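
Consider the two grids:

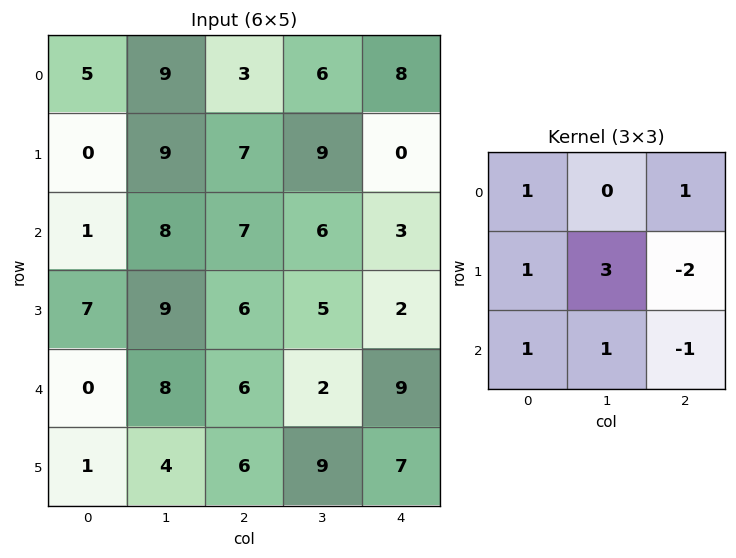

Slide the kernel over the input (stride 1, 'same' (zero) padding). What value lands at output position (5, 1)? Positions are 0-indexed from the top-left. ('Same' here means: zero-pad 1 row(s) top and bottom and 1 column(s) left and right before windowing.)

7

The receptive field on the zero-padded input at this output position is [0 8 6 / 1 4 6 / 0 0 0]. Elementwise product with the kernel and sum: 0·1 + 6·1 + 1·1 + 4·3 + 6·-2 + 0·1 + 0·1 + 0·-1.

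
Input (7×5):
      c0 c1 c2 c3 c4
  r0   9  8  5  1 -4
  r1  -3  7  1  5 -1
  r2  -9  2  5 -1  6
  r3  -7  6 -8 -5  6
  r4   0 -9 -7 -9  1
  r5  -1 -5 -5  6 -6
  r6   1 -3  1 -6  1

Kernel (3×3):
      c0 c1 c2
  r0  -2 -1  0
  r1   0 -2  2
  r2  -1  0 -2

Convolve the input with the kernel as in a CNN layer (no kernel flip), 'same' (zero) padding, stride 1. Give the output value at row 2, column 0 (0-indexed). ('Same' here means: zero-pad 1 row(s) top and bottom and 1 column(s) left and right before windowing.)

The receptive field on the zero-padded input at this output position is [0 -3 7 / 0 -9 2 / 0 -7 6]. Elementwise product with the kernel and sum: 0·-2 + -3·-1 + -9·-2 + 2·2 + 0·-1 + 6·-2.

13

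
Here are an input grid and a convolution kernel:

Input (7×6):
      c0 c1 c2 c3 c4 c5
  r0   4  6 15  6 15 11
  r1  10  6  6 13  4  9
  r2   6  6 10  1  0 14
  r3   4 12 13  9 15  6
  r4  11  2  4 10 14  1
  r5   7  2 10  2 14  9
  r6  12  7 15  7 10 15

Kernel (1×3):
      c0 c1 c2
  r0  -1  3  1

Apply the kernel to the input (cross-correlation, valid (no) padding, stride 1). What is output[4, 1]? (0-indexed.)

20

The receptive field on the input at this output position is [2 4 10]. Elementwise product with the kernel and sum: 2·-1 + 4·3 + 10·1.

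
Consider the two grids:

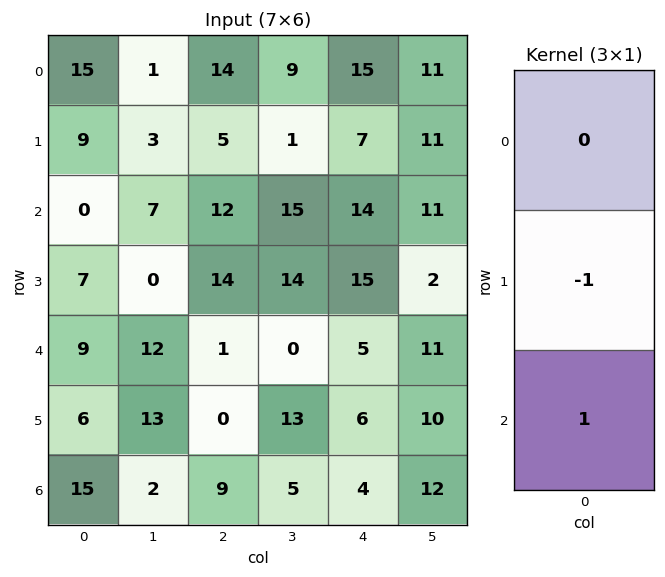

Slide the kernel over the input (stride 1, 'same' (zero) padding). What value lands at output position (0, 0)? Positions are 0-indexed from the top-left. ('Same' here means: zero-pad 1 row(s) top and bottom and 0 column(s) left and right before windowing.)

-6

The receptive field on the zero-padded input at this output position is [0 / 15 / 9]. Elementwise product with the kernel and sum: 15·-1 + 9·1.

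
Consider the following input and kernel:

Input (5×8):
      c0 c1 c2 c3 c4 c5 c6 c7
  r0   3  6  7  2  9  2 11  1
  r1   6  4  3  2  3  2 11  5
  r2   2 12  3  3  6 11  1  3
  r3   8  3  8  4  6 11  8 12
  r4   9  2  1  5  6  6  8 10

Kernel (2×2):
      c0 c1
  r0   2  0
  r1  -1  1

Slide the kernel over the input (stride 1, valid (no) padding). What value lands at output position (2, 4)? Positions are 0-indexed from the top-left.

17

The receptive field on the input at this output position is [6 11 / 6 11]. Elementwise product with the kernel and sum: 6·2 + 6·-1 + 11·1.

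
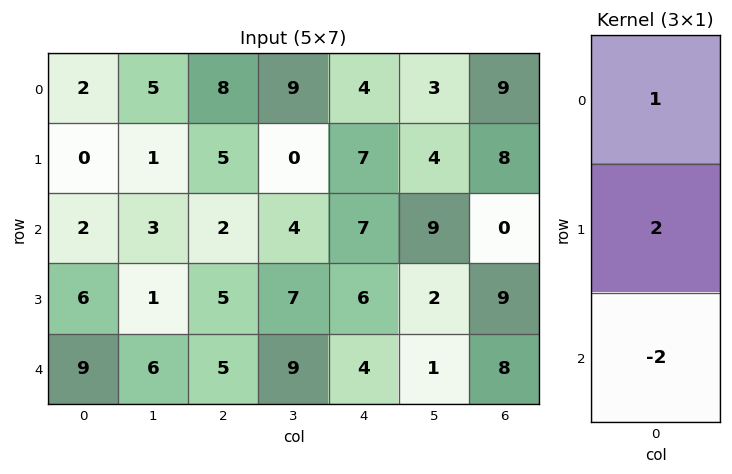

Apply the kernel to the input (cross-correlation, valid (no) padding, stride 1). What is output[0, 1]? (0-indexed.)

1

The receptive field on the input at this output position is [5 / 1 / 3]. Elementwise product with the kernel and sum: 5·1 + 1·2 + 3·-2.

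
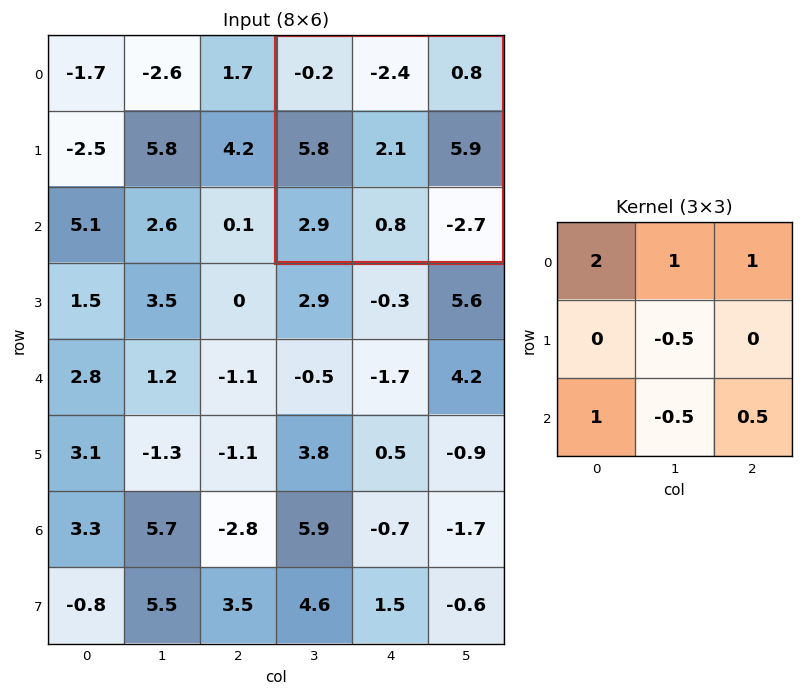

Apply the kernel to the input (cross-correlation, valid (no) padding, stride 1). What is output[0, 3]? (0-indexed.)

-1.9

The receptive field on the input at this output position is [-0.2 -2.4 0.8 / 5.8 2.1 5.9 / 2.9 0.8 -2.7]. Elementwise product with the kernel and sum: -0.2·2 + -2.4·1 + 0.8·1 + 2.1·-0.5 + 2.9·1 + 0.8·-0.5 + -2.7·0.5.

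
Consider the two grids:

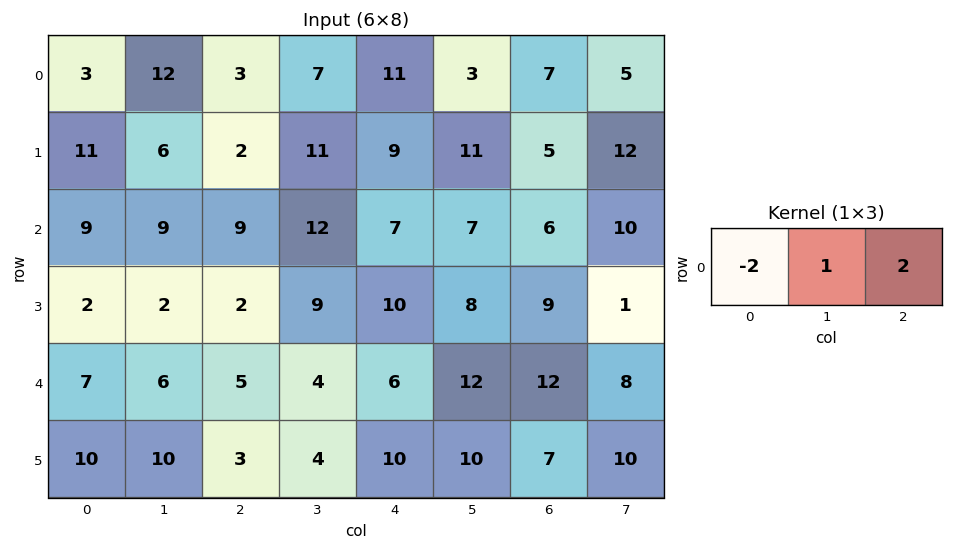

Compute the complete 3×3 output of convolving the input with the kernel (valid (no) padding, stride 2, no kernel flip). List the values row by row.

12 23 -5
9 8 5
2 6 24

Output[0,0]: The receptive field on the input at this output position is [3 12 3]. Elementwise product with the kernel and sum: 3·-2 + 12·1 + 3·2.
Output[0,1]: The receptive field on the input at this output position is [3 7 11]. Elementwise product with the kernel and sum: 3·-2 + 7·1 + 11·2.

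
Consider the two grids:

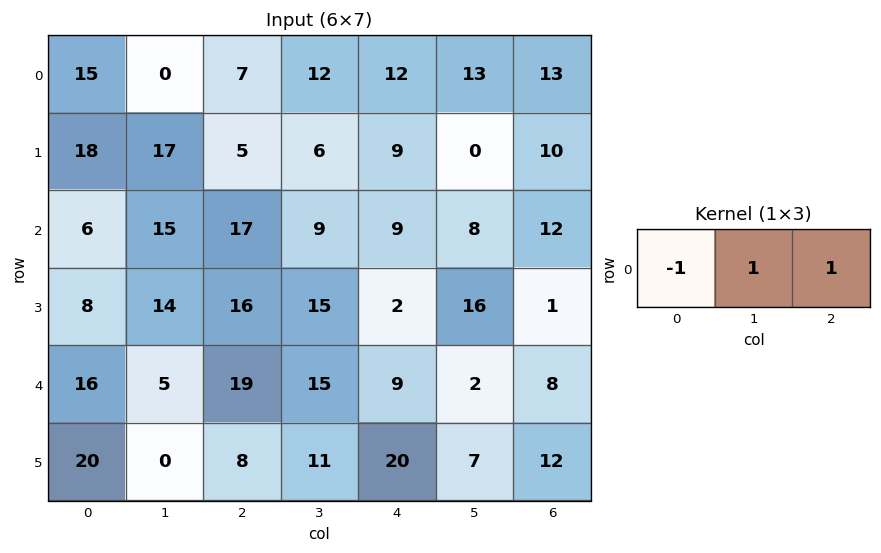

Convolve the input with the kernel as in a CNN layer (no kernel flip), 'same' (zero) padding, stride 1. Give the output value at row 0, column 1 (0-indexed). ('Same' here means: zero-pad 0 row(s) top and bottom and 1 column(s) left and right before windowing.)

The receptive field on the zero-padded input at this output position is [15 0 7]. Elementwise product with the kernel and sum: 15·-1 + 0·1 + 7·1.

-8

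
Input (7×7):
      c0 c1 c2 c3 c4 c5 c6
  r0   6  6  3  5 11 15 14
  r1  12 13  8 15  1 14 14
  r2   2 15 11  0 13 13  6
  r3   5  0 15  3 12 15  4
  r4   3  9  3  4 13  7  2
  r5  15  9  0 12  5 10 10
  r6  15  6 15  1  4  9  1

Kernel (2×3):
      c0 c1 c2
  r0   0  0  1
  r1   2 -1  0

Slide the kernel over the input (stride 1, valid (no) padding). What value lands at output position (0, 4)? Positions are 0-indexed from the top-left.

The receptive field on the input at this output position is [11 15 14 / 1 14 14]. Elementwise product with the kernel and sum: 14·1 + 1·2 + 14·-1.

2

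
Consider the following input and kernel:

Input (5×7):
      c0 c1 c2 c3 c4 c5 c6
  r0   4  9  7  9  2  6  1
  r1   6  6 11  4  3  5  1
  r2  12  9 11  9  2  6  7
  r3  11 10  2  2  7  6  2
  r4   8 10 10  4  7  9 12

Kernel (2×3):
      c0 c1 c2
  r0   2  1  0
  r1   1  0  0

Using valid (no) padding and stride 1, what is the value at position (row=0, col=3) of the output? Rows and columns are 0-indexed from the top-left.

The receptive field on the input at this output position is [9 2 6 / 4 3 5]. Elementwise product with the kernel and sum: 9·2 + 2·1 + 4·1.

24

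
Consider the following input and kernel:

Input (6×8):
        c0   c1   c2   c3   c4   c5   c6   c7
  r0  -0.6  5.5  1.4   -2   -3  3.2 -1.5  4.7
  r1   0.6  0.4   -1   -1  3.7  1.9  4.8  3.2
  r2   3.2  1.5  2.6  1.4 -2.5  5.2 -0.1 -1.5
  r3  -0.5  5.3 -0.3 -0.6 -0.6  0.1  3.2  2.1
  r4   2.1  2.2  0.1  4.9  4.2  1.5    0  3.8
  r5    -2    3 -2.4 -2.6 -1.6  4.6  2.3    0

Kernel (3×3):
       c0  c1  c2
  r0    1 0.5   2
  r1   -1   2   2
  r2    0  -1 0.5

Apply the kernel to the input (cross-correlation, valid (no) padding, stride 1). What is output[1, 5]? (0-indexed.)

The receptive field on the input at this output position is [1.9 4.8 3.2 / 5.2 -0.1 -1.5 / 0.1 3.2 2.1]. Elementwise product with the kernel and sum: 1.9·1 + 4.8·0.5 + 3.2·2 + 5.2·-1 + -0.1·2 + -1.5·2 + 3.2·-1 + 2.1·0.5.

0.15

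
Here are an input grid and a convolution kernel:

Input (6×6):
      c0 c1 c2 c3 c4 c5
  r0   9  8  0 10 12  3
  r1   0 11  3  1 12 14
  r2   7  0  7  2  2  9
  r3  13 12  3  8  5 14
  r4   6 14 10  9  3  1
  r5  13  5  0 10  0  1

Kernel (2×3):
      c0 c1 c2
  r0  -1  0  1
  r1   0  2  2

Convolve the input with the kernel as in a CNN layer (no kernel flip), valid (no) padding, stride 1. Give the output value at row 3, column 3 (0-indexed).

14

The receptive field on the input at this output position is [8 5 14 / 9 3 1]. Elementwise product with the kernel and sum: 8·-1 + 14·1 + 3·2 + 1·2.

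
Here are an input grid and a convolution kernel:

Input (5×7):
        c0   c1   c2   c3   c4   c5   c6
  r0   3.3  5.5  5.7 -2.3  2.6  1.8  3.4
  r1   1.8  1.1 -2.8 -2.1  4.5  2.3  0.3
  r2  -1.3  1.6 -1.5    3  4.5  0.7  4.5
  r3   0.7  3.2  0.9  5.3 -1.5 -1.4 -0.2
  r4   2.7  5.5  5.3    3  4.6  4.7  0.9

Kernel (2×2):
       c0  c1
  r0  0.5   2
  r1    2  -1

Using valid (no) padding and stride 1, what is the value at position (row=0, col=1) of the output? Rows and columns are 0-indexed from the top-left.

The receptive field on the input at this output position is [5.5 5.7 / 1.1 -2.8]. Elementwise product with the kernel and sum: 5.5·0.5 + 5.7·2 + 1.1·2 + -2.8·-1.

19.15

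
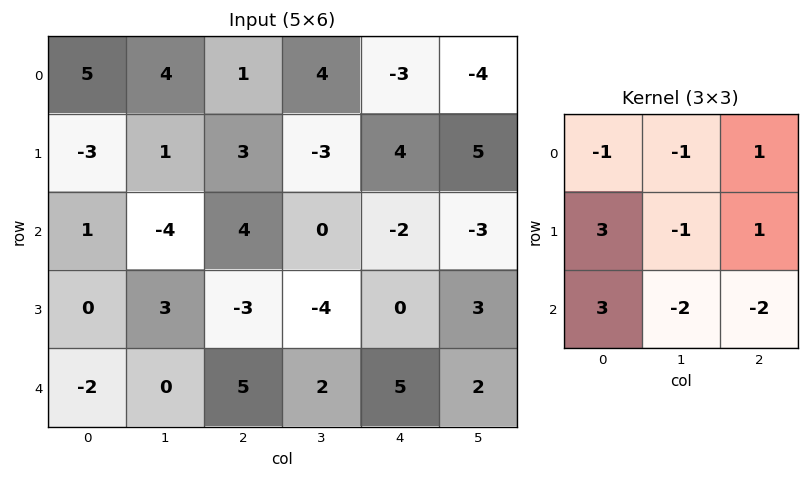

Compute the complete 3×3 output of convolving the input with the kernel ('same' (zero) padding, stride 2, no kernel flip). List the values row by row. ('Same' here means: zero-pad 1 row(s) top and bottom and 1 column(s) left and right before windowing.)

3 18 -16
-7 0 -15
5 -7 10

Output[0,0]: The receptive field on the zero-padded input at this output position is [0 0 0 / 0 5 4 / 0 -3 1]. Elementwise product with the kernel and sum: 0·-1 + 0·-1 + 0·1 + 0·3 + 5·-1 + 4·1 + 0·3 + -3·-2 + 1·-2.
Output[0,1]: The receptive field on the zero-padded input at this output position is [0 0 0 / 4 1 4 / 1 3 -3]. Elementwise product with the kernel and sum: 0·-1 + 0·-1 + 0·1 + 4·3 + 1·-1 + 4·1 + 1·3 + 3·-2 + -3·-2.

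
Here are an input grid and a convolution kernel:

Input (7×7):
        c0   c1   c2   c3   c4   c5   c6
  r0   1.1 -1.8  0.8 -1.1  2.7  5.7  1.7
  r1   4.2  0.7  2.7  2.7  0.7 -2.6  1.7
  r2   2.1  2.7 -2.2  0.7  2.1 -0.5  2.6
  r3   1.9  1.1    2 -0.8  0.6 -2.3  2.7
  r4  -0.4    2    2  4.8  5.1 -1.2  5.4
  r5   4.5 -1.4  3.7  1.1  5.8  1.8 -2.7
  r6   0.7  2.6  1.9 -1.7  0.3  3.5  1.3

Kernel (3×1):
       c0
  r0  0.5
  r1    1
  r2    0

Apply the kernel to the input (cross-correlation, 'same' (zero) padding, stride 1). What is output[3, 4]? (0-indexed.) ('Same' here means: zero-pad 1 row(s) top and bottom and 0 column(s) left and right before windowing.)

The receptive field on the zero-padded input at this output position is [2.1 / 0.6 / 5.1]. Elementwise product with the kernel and sum: 2.1·0.5 + 0.6·1.

1.65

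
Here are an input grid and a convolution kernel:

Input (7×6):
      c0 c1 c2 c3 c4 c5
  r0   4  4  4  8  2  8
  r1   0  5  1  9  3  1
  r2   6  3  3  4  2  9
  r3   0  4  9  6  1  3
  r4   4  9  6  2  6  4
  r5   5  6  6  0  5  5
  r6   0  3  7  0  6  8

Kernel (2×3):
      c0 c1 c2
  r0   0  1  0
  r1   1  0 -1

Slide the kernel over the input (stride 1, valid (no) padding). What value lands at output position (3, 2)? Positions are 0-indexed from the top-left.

The receptive field on the input at this output position is [9 6 1 / 6 2 6]. Elementwise product with the kernel and sum: 6·1 + 6·1 + 6·-1.

6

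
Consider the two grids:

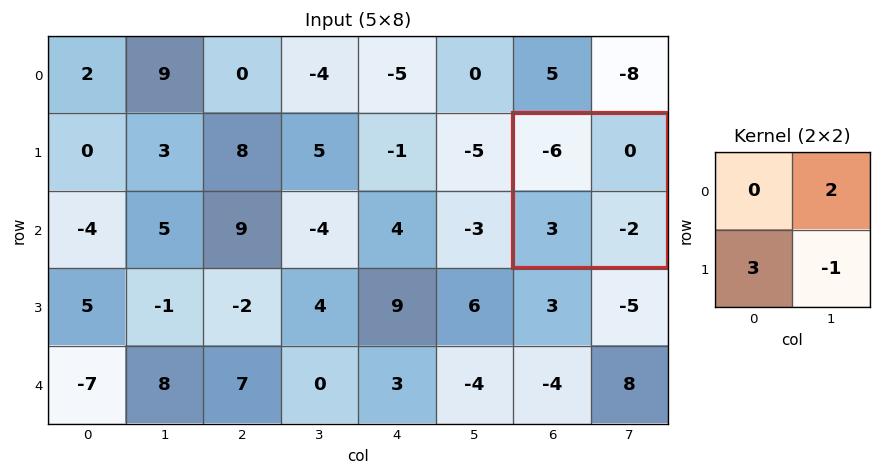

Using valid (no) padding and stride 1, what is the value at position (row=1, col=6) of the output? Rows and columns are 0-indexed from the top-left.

11

The receptive field on the input at this output position is [-6 0 / 3 -2]. Elementwise product with the kernel and sum: 0·2 + 3·3 + -2·-1.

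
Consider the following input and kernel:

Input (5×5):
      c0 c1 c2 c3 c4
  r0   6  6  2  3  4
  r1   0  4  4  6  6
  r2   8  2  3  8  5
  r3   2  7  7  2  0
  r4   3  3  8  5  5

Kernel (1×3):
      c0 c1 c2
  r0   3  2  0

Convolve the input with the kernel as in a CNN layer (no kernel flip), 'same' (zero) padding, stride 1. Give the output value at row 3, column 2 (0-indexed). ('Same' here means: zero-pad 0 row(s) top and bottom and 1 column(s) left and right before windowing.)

The receptive field on the zero-padded input at this output position is [7 7 2]. Elementwise product with the kernel and sum: 7·3 + 7·2.

35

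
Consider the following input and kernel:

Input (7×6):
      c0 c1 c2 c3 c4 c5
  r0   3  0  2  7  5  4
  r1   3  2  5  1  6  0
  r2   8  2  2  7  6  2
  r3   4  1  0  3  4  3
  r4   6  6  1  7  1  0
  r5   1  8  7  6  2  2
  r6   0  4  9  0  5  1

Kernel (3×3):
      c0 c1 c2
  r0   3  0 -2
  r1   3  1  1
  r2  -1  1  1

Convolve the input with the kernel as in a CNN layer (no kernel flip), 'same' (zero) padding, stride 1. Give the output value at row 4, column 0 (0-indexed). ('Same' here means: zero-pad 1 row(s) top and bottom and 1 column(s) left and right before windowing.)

The receptive field on the zero-padded input at this output position is [0 4 1 / 0 6 6 / 0 1 8]. Elementwise product with the kernel and sum: 0·3 + 1·-2 + 0·3 + 6·1 + 6·1 + 0·-1 + 1·1 + 8·1.

19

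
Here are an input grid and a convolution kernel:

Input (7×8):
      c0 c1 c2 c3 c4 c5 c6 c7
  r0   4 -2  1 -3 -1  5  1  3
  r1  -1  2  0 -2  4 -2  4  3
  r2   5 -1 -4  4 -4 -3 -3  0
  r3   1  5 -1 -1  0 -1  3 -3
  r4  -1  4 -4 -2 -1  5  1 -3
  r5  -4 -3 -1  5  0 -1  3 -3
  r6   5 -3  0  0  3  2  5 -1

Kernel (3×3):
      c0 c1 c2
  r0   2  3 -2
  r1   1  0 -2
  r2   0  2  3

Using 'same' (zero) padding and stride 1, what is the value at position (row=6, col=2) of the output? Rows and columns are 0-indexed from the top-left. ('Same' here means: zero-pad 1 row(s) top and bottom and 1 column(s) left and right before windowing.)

The receptive field on the zero-padded input at this output position is [-3 -1 5 / -3 0 0 / 0 0 0]. Elementwise product with the kernel and sum: -3·2 + -1·3 + 5·-2 + -3·1 + 0·-2 + 0·2 + 0·3.

-22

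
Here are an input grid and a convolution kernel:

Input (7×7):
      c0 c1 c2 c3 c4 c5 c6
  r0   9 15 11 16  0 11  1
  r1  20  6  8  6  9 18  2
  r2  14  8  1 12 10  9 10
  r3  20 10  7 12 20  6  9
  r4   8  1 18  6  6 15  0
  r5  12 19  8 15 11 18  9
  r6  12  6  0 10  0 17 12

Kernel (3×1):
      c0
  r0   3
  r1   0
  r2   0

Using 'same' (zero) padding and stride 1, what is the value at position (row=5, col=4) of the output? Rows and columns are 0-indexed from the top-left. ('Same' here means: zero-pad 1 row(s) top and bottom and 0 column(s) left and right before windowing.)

18

The receptive field on the zero-padded input at this output position is [6 / 11 / 0]. Elementwise product with the kernel and sum: 6·3.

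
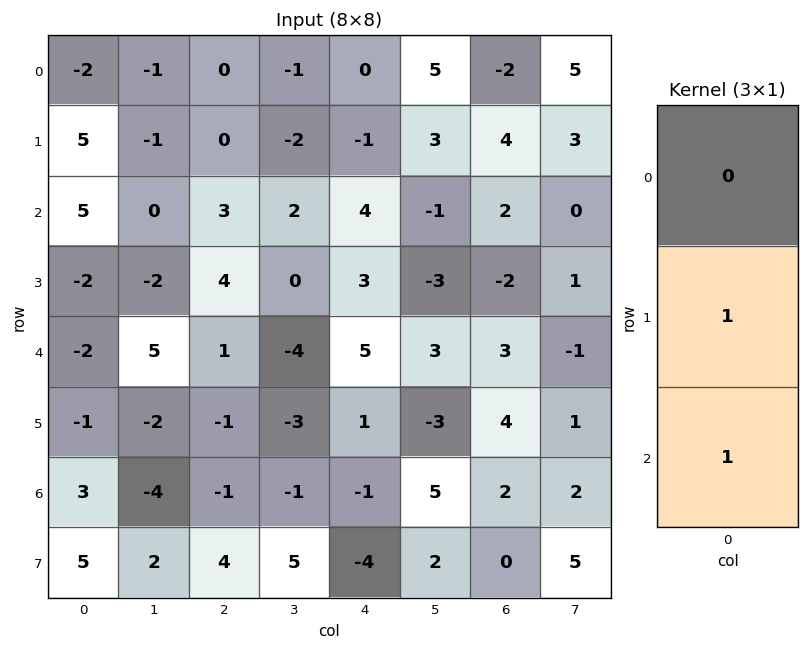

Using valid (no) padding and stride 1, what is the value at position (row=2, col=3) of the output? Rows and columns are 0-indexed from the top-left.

-4

The receptive field on the input at this output position is [2 / 0 / -4]. Elementwise product with the kernel and sum: 0·1 + -4·1.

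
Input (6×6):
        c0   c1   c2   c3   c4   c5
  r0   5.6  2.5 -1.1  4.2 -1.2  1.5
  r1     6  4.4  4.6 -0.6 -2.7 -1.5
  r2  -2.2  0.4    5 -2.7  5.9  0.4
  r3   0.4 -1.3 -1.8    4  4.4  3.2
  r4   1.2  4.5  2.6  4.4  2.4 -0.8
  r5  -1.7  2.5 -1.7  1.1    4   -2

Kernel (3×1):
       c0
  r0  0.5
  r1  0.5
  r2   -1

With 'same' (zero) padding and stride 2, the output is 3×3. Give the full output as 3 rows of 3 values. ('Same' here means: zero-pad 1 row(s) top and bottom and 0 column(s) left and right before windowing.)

Output[0,0]: The receptive field on the zero-padded input at this output position is [0 / 5.6 / 6]. Elementwise product with the kernel and sum: 0·0.5 + 5.6·0.5 + 6·-1.
Output[0,1]: The receptive field on the zero-padded input at this output position is [0 / -1.1 / 4.6]. Elementwise product with the kernel and sum: 0·0.5 + -1.1·0.5 + 4.6·-1.

-3.2 -5.15 2.1
1.5 6.6 -2.8
2.5 2.1 -0.6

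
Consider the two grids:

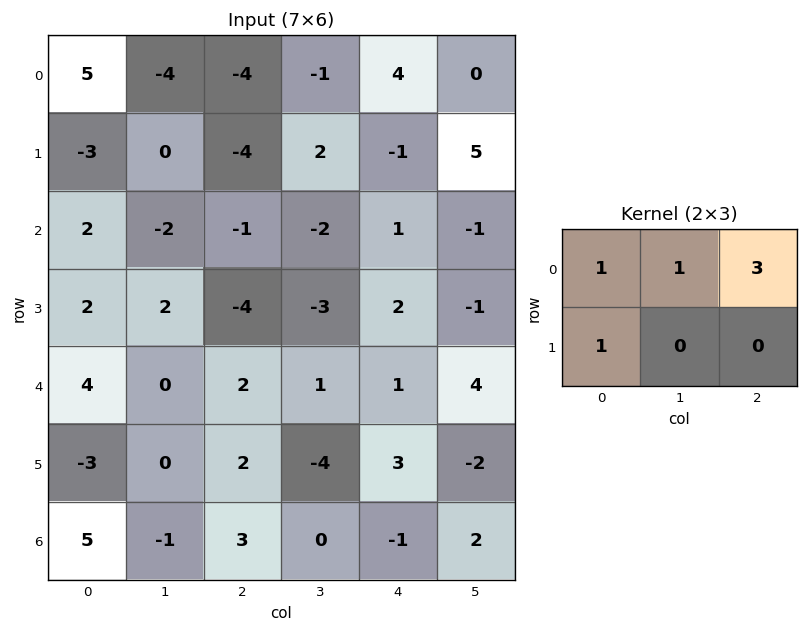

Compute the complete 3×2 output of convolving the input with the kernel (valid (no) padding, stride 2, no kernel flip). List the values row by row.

Output[0,0]: The receptive field on the input at this output position is [5 -4 -4 / -3 0 -4]. Elementwise product with the kernel and sum: 5·1 + -4·1 + -4·3 + -3·1.

-14 3
-1 -4
7 8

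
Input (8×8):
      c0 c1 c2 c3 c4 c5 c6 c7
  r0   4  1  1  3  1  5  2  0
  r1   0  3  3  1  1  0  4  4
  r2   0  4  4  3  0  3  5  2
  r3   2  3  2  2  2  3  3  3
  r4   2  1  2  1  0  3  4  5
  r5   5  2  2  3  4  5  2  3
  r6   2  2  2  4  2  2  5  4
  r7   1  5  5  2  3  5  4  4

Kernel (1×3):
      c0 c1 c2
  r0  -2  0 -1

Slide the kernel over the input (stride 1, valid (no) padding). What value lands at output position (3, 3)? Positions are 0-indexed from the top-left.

-7

The receptive field on the input at this output position is [2 2 3]. Elementwise product with the kernel and sum: 2·-2 + 3·-1.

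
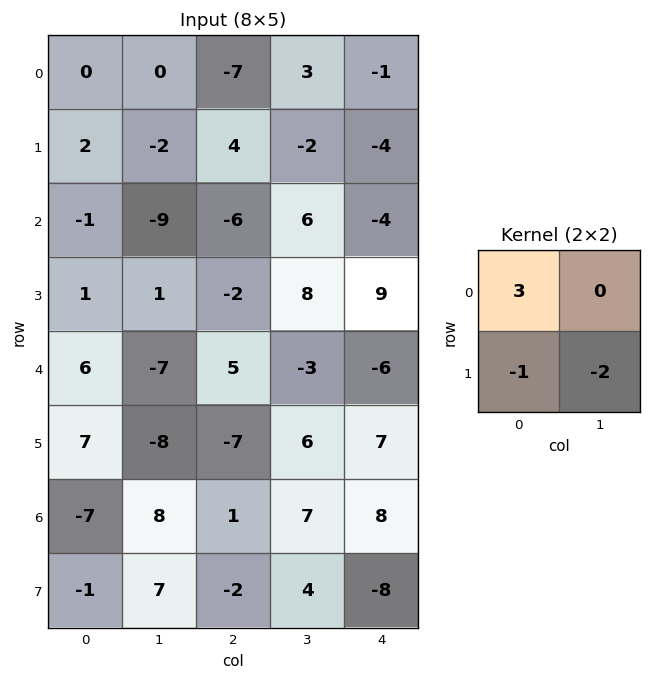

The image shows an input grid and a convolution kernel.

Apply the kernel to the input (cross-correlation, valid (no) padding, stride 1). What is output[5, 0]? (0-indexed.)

The receptive field on the input at this output position is [7 -8 / -7 8]. Elementwise product with the kernel and sum: 7·3 + -7·-1 + 8·-2.

12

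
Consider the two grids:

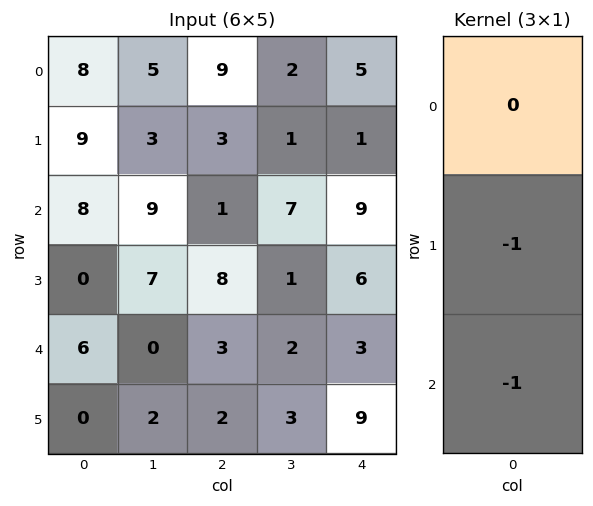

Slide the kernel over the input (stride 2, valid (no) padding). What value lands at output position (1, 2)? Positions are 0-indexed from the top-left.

-9

The receptive field on the input at this output position is [9 / 6 / 3]. Elementwise product with the kernel and sum: 6·-1 + 3·-1.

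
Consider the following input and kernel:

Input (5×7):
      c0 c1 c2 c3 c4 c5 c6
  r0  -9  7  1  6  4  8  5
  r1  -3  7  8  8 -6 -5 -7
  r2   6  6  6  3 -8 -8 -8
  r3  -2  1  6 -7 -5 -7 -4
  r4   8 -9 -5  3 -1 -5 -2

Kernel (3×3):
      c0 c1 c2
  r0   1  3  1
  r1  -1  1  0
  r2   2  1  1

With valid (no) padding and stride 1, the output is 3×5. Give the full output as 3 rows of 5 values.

Output[0,0]: The receptive field on the input at this output position is [-9 7 1 / -3 7 8 / 6 6 6]. Elementwise product with the kernel and sum: -9·1 + 7·3 + 1·1 + -3·-1 + 7·1 + 6·2 + 6·1 + 6·1.
Output[0,1]: The receptive field on the input at this output position is [7 1 6 / 7 8 8 / 6 6 3]. Elementwise product with the kernel and sum: 7·1 + 1·3 + 6·1 + 7·-1 + 8·1 + 6·2 + 6·1 + 3·1.

47 38 30 2 2
29 40 23 -52 -49
35 12 -14 -27 -51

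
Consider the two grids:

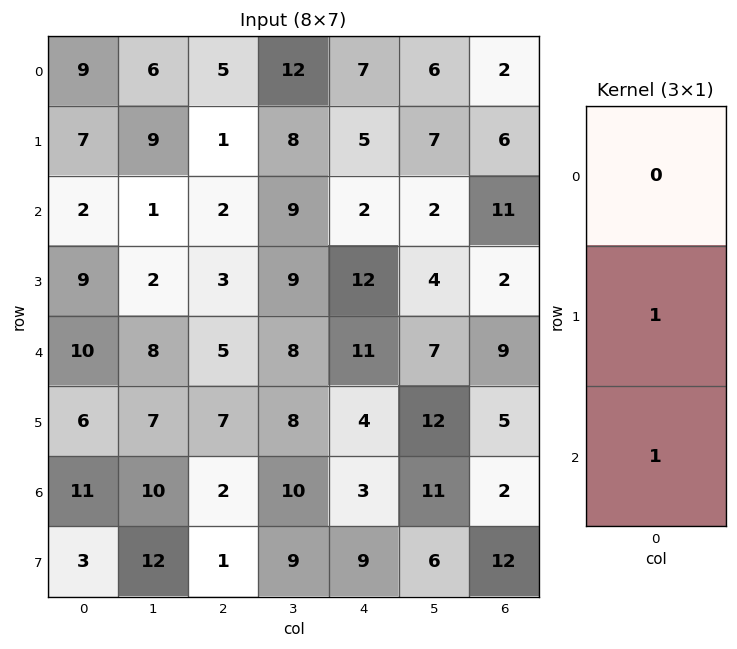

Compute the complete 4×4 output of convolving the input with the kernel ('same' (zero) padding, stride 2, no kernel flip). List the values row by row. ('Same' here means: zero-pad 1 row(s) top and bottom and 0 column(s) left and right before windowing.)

Output[0,0]: The receptive field on the zero-padded input at this output position is [0 / 9 / 7]. Elementwise product with the kernel and sum: 9·1 + 7·1.

16 6 12 8
11 5 14 13
16 12 15 14
14 3 12 14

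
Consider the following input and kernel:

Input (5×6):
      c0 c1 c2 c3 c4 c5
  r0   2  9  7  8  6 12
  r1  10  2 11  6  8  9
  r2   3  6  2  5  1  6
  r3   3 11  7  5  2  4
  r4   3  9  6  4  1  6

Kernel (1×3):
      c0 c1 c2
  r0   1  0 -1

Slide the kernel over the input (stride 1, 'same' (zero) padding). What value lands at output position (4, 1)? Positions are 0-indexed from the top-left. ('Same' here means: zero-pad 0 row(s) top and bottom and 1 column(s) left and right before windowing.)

The receptive field on the zero-padded input at this output position is [3 9 6]. Elementwise product with the kernel and sum: 3·1 + 6·-1.

-3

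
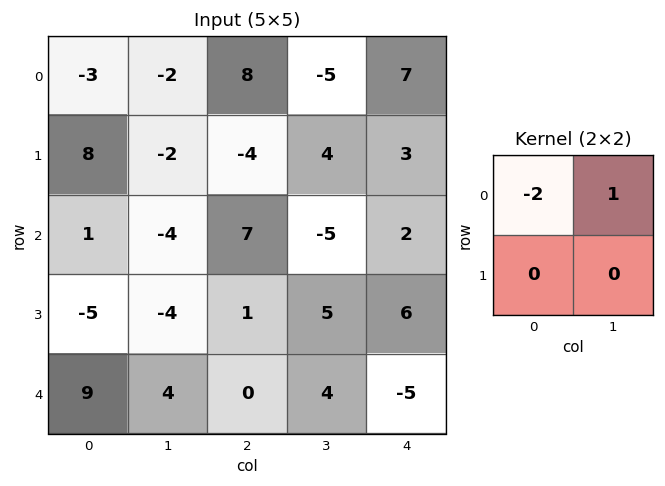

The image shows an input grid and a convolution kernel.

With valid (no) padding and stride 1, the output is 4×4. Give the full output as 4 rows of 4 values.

4 12 -21 17
-18 0 12 -5
-6 15 -19 12
6 9 3 -4

Output[0,0]: The receptive field on the input at this output position is [-3 -2 / 8 -2]. Elementwise product with the kernel and sum: -3·-2 + -2·1.
Output[0,1]: The receptive field on the input at this output position is [-2 8 / -2 -4]. Elementwise product with the kernel and sum: -2·-2 + 8·1.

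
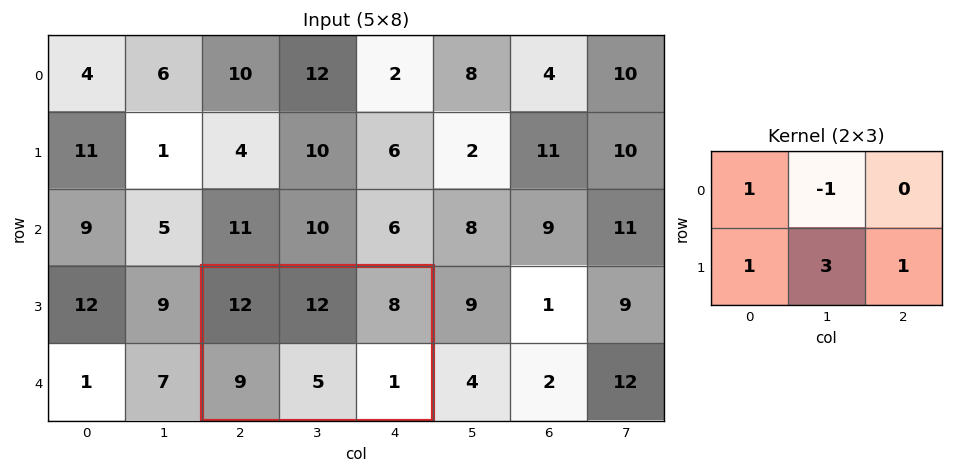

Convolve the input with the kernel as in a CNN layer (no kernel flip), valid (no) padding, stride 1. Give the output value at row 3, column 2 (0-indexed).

25

The receptive field on the input at this output position is [12 12 8 / 9 5 1]. Elementwise product with the kernel and sum: 12·1 + 12·-1 + 9·1 + 5·3 + 1·1.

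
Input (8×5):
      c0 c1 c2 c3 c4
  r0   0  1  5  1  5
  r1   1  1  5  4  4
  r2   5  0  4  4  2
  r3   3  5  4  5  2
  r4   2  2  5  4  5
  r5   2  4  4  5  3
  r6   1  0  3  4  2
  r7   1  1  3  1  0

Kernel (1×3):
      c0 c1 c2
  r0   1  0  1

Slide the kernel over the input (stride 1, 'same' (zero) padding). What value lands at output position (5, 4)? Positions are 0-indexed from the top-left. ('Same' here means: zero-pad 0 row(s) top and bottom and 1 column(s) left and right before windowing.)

The receptive field on the zero-padded input at this output position is [5 3 0]. Elementwise product with the kernel and sum: 5·1 + 0·1.

5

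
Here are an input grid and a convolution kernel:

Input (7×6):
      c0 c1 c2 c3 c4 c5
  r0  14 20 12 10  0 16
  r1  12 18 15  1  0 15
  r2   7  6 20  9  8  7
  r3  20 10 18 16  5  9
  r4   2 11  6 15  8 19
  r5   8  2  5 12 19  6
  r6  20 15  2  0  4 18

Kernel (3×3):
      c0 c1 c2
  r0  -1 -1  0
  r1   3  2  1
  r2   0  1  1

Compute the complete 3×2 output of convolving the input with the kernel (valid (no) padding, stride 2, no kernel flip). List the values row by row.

Output[0,0]: The receptive field on the input at this output position is [14 20 12 / 12 18 15 / 7 6 20]. Elementwise product with the kernel and sum: 14·-1 + 20·-1 + 12·3 + 18·2 + 15·1 + 6·1 + 20·1.

79 42
102 85
37 41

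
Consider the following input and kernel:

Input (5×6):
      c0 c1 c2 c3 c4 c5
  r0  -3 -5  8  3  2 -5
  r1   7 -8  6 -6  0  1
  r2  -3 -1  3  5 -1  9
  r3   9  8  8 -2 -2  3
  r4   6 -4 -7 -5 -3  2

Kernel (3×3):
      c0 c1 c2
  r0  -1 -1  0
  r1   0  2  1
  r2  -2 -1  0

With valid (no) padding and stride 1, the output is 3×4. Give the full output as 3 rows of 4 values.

5 2 -34 -13
-24 -11 -5 19
20 27 5 8

Output[0,0]: The receptive field on the input at this output position is [-3 -5 8 / 7 -8 6 / -3 -1 3]. Elementwise product with the kernel and sum: -3·-1 + -5·-1 + -8·2 + 6·1 + -3·-2 + -1·-1.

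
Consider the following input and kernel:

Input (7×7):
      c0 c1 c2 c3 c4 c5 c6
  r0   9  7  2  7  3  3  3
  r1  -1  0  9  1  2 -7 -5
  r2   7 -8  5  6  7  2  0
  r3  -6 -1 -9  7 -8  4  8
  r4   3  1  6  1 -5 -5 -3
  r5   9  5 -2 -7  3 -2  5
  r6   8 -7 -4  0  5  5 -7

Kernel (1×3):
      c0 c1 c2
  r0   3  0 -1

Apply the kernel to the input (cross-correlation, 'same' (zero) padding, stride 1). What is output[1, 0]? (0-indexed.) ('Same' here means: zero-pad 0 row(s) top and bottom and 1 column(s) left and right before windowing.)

0

The receptive field on the zero-padded input at this output position is [0 -1 0]. Elementwise product with the kernel and sum: 0·3 + 0·-1.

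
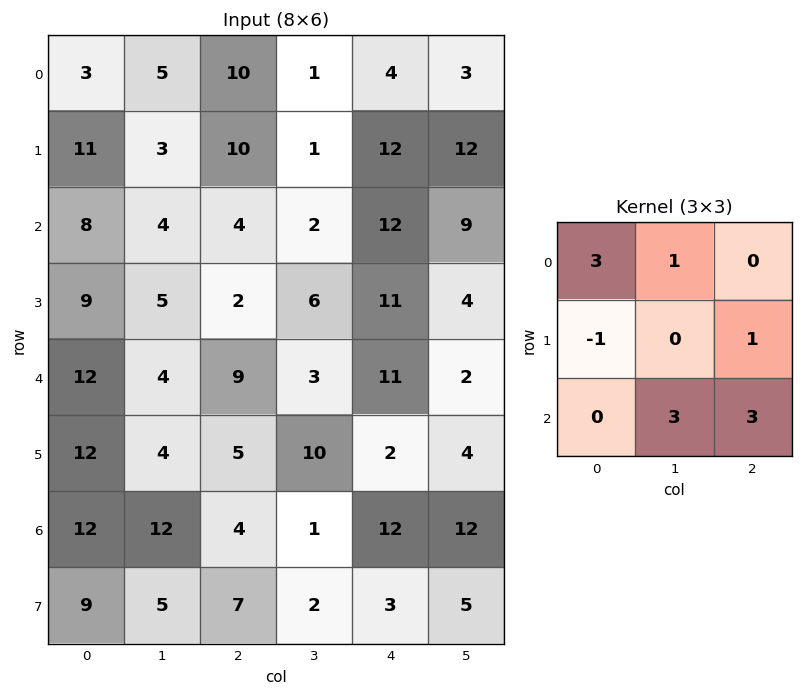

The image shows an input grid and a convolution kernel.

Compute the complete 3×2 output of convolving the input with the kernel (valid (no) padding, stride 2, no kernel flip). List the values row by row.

Output[0,0]: The receptive field on the input at this output position is [3 5 10 / 11 3 10 / 8 4 4]. Elementwise product with the kernel and sum: 3·3 + 5·1 + 11·-1 + 10·1 + 4·3 + 4·3.

37 75
60 65
81 66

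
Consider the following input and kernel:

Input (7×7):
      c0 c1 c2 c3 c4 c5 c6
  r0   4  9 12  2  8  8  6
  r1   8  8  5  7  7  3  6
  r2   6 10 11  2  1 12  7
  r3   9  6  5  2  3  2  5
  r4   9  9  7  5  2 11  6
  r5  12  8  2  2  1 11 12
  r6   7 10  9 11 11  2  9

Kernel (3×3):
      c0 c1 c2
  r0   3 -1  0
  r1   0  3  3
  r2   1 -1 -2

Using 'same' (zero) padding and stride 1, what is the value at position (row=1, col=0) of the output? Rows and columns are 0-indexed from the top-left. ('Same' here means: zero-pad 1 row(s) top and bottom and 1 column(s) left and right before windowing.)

The receptive field on the zero-padded input at this output position is [0 4 9 / 0 8 8 / 0 6 10]. Elementwise product with the kernel and sum: 0·3 + 4·-1 + 8·3 + 8·3 + 0·1 + 6·-1 + 10·-2.

18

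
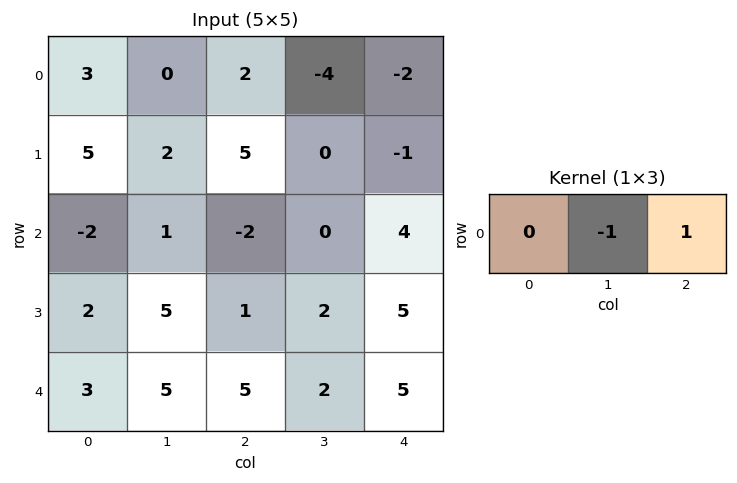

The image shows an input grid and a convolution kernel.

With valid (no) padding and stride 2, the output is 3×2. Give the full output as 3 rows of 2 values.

Output[0,0]: The receptive field on the input at this output position is [3 0 2]. Elementwise product with the kernel and sum: 0·-1 + 2·1.

2 2
-3 4
0 3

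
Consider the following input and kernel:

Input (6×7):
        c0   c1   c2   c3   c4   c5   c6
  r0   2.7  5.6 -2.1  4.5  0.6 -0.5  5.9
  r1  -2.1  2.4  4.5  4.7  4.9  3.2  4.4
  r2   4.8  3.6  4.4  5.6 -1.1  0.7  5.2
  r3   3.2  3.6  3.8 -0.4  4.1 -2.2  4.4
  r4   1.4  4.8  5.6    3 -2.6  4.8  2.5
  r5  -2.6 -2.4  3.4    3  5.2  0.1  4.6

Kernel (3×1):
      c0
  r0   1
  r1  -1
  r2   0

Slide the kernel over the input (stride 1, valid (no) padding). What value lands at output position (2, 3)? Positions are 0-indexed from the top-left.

The receptive field on the input at this output position is [5.6 / -0.4 / 3]. Elementwise product with the kernel and sum: 5.6·1 + -0.4·-1.

6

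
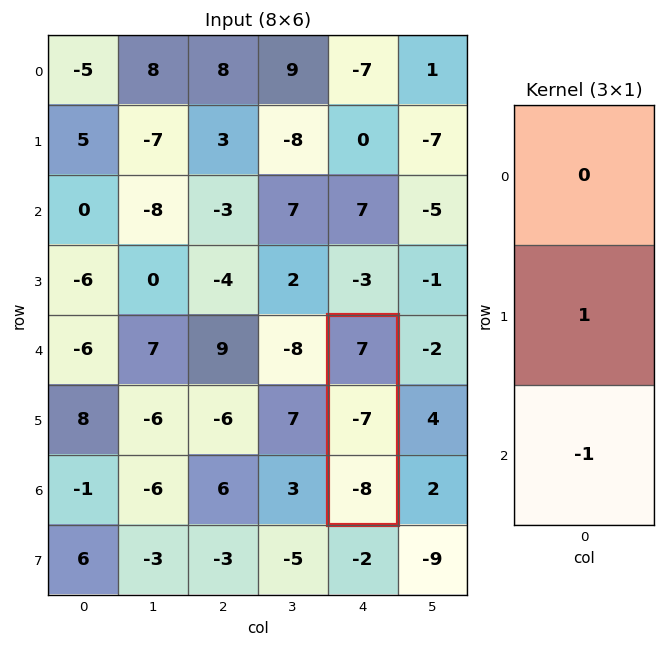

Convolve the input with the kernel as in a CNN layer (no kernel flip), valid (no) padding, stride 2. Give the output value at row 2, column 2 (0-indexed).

1

The receptive field on the input at this output position is [7 / -7 / -8]. Elementwise product with the kernel and sum: -7·1 + -8·-1.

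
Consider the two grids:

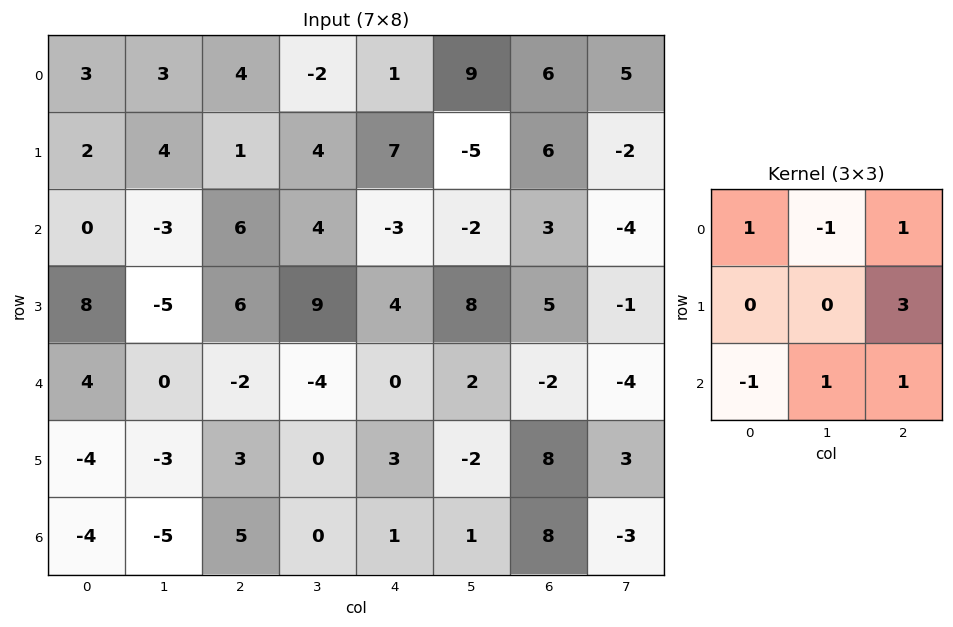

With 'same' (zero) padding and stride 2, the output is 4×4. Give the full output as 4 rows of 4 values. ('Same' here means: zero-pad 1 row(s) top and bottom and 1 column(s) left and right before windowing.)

Output[0,0]: The receptive field on the zero-padded input at this output position is [0 0 0 / 0 3 3 / 0 2 4]. Elementwise product with the kernel and sum: 0·1 + 0·-1 + 0·1 + 3·3 + 0·-1 + 2·1 + 4·1.
Output[0,1]: The receptive field on the zero-padded input at this output position is [0 0 0 / 3 4 -2 / 4 1 4]. Elementwise product with the kernel and sum: 0·1 + 0·-1 + 0·1 + -2·3 + 4·-1 + 1·1 + 4·1.

15 -5 25 24
-4 39 -11 -29
-20 -8 20 3
-14 -6 -2 -16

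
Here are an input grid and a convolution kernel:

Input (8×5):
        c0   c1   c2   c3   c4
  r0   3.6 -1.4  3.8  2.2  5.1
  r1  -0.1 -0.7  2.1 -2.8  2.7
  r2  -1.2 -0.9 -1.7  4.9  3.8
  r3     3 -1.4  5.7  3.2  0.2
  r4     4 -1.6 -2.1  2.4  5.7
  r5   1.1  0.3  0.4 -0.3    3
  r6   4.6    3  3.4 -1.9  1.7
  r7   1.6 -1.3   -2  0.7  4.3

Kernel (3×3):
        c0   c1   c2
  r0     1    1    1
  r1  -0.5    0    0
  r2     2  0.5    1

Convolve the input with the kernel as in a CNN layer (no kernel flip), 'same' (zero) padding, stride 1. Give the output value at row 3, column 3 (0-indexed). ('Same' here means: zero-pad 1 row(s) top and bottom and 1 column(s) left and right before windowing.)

6.85

The receptive field on the zero-padded input at this output position is [-1.7 4.9 3.8 / 5.7 3.2 0.2 / -2.1 2.4 5.7]. Elementwise product with the kernel and sum: -1.7·1 + 4.9·1 + 3.8·1 + 5.7·-0.5 + -2.1·2 + 2.4·0.5 + 5.7·1.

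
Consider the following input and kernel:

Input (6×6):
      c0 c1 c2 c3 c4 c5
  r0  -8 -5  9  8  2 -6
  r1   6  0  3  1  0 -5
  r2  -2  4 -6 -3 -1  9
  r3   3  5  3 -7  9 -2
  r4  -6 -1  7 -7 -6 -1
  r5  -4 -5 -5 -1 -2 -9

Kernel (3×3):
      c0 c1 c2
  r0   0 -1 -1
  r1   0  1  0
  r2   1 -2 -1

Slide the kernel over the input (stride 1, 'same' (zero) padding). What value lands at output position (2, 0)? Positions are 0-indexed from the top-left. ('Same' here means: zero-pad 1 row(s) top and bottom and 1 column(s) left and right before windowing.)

-19

The receptive field on the zero-padded input at this output position is [0 6 0 / 0 -2 4 / 0 3 5]. Elementwise product with the kernel and sum: 6·-1 + 0·-1 + -2·1 + 0·1 + 3·-2 + 5·-1.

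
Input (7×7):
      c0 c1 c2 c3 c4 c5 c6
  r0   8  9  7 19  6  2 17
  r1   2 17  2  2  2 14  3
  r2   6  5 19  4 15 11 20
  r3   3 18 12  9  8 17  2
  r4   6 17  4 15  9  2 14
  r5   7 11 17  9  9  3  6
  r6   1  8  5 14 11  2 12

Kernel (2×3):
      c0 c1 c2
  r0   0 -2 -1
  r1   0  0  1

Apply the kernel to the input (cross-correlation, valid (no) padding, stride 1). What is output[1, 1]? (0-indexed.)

The receptive field on the input at this output position is [17 2 2 / 5 19 4]. Elementwise product with the kernel and sum: 2·-2 + 2·-1 + 4·1.

-2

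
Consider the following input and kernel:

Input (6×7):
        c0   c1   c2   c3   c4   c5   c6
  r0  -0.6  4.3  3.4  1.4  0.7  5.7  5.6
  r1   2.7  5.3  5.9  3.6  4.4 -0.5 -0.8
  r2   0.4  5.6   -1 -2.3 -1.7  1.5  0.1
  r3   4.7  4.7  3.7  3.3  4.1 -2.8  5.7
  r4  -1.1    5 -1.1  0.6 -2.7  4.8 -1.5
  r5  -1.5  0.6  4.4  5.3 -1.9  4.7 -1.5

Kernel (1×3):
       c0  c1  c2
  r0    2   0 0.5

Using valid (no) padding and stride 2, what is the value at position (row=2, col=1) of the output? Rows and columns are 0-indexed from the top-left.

The receptive field on the input at this output position is [-1.1 0.6 -2.7]. Elementwise product with the kernel and sum: -1.1·2 + -2.7·0.5.

-3.55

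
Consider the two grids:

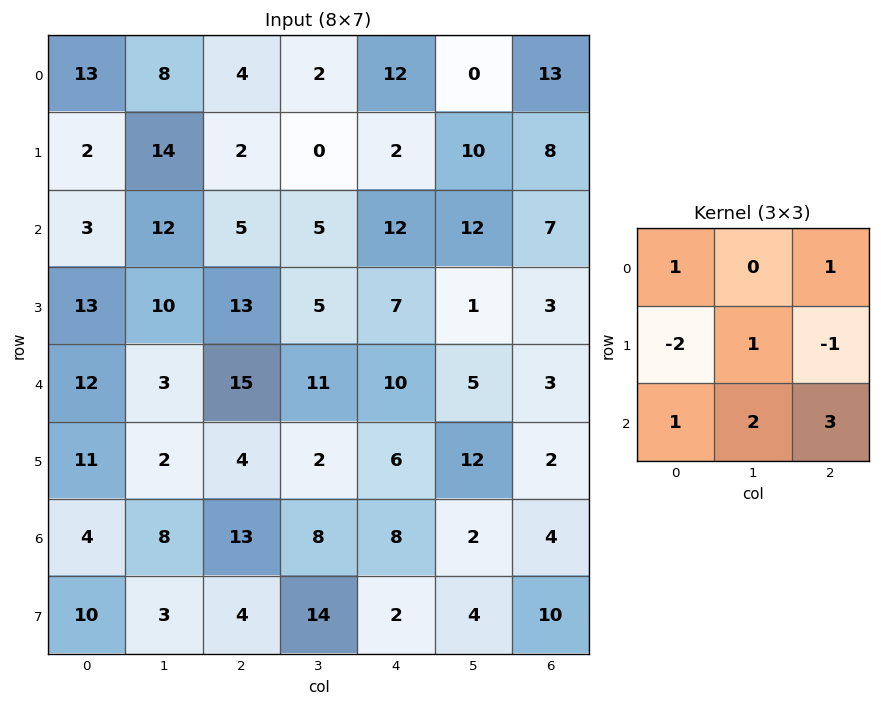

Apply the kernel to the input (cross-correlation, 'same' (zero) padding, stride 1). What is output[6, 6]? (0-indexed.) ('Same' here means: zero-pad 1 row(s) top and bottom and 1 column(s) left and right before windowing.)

The receptive field on the zero-padded input at this output position is [12 2 0 / 2 4 0 / 4 10 0]. Elementwise product with the kernel and sum: 12·1 + 0·1 + 2·-2 + 4·1 + 0·-1 + 4·1 + 10·2 + 0·3.

36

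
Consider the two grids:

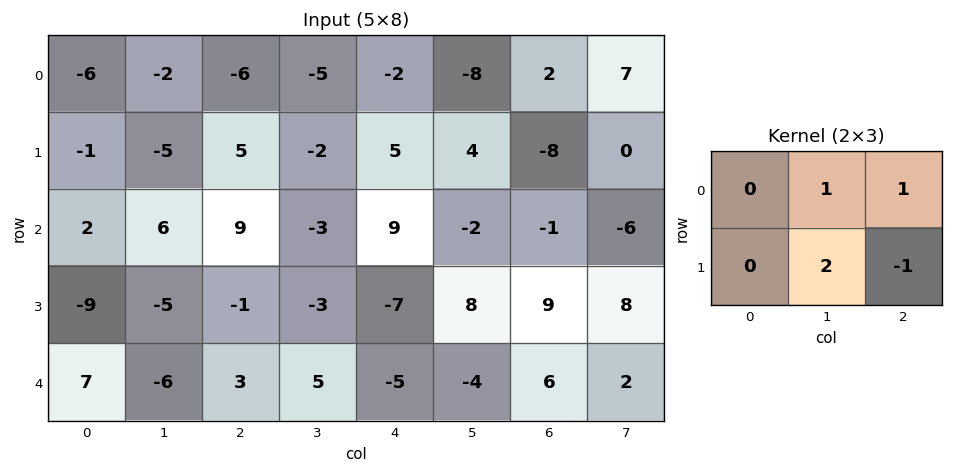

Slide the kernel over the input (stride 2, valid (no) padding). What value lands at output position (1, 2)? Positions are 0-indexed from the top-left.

The receptive field on the input at this output position is [9 -2 -1 / -7 8 9]. Elementwise product with the kernel and sum: -2·1 + -1·1 + 8·2 + 9·-1.

4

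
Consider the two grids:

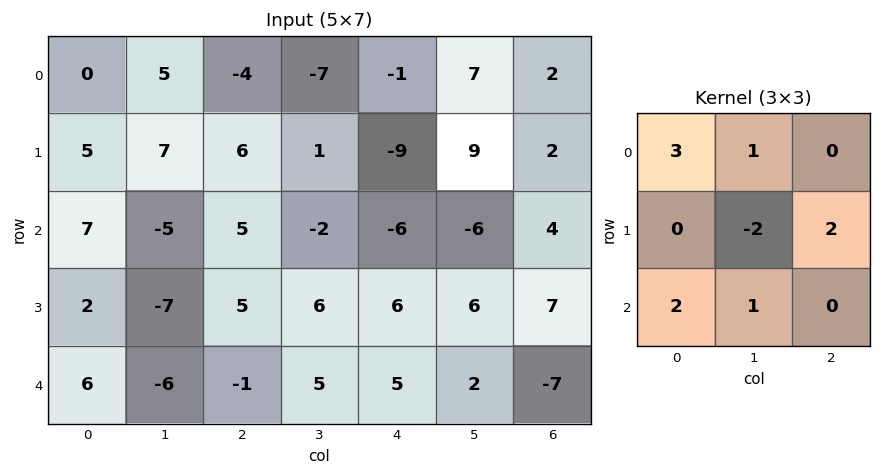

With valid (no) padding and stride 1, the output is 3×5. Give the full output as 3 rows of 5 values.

12 -4 -31 4 -28
39 4 27 12 20
46 -21 16 3 -10

Output[0,0]: The receptive field on the input at this output position is [0 5 -4 / 5 7 6 / 7 -5 5]. Elementwise product with the kernel and sum: 0·3 + 5·1 + 7·-2 + 6·2 + 7·2 + -5·1.
Output[0,1]: The receptive field on the input at this output position is [5 -4 -7 / 7 6 1 / -5 5 -2]. Elementwise product with the kernel and sum: 5·3 + -4·1 + 6·-2 + 1·2 + -5·2 + 5·1.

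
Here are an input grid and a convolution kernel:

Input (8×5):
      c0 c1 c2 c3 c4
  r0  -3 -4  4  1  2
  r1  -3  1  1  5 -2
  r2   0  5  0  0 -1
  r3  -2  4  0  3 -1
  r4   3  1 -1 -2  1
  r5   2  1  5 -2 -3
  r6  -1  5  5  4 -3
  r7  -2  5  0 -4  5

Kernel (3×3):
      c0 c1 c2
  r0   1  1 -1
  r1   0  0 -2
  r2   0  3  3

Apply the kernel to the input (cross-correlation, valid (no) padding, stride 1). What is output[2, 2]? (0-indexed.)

0

The receptive field on the input at this output position is [0 0 -1 / 0 3 -1 / -1 -2 1]. Elementwise product with the kernel and sum: 0·1 + 0·1 + -1·-1 + -1·-2 + -2·3 + 1·3.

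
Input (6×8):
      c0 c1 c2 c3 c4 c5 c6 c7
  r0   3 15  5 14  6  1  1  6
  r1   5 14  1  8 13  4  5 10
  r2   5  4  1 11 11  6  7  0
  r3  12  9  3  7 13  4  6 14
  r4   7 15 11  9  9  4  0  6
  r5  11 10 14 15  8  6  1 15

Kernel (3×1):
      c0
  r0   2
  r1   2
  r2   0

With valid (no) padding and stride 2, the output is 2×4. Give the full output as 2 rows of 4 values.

Output[0,0]: The receptive field on the input at this output position is [3 / 5 / 5]. Elementwise product with the kernel and sum: 3·2 + 5·2.

16 12 38 12
34 8 48 26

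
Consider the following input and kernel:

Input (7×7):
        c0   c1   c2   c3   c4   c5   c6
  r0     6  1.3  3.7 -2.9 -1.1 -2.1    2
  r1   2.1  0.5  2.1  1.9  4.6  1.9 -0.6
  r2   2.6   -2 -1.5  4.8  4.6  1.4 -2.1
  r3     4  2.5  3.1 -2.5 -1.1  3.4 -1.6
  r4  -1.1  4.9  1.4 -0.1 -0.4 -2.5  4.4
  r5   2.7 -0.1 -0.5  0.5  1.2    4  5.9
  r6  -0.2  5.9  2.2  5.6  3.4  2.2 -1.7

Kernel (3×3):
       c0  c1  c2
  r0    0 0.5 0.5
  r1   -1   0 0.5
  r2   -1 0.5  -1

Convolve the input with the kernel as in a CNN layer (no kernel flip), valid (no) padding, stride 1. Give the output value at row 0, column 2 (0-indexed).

-2.5

The receptive field on the input at this output position is [3.7 -2.9 -1.1 / 2.1 1.9 4.6 / -1.5 4.8 4.6]. Elementwise product with the kernel and sum: -2.9·0.5 + -1.1·0.5 + 2.1·-1 + 4.6·0.5 + -1.5·-1 + 4.8·0.5 + 4.6·-1.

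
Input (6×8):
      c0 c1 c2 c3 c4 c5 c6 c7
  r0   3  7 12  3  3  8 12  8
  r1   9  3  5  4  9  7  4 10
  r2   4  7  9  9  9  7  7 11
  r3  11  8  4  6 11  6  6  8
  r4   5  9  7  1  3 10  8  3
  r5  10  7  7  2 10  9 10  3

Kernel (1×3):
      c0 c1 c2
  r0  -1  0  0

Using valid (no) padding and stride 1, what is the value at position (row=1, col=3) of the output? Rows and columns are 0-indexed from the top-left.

-4

The receptive field on the input at this output position is [4 9 7]. Elementwise product with the kernel and sum: 4·-1.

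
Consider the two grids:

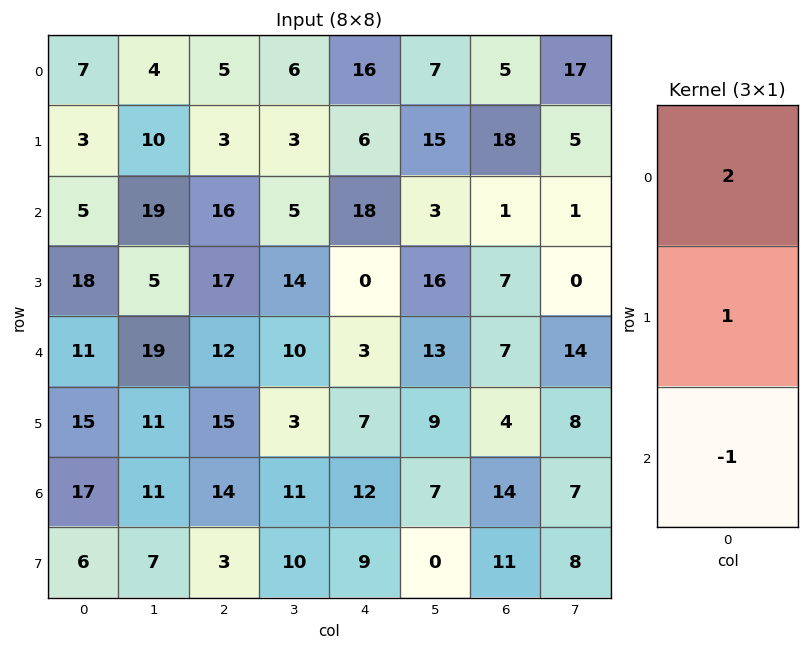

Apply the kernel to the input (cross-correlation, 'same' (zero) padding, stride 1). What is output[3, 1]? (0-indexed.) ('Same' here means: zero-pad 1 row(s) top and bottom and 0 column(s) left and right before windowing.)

24

The receptive field on the zero-padded input at this output position is [19 / 5 / 19]. Elementwise product with the kernel and sum: 19·2 + 5·1 + 19·-1.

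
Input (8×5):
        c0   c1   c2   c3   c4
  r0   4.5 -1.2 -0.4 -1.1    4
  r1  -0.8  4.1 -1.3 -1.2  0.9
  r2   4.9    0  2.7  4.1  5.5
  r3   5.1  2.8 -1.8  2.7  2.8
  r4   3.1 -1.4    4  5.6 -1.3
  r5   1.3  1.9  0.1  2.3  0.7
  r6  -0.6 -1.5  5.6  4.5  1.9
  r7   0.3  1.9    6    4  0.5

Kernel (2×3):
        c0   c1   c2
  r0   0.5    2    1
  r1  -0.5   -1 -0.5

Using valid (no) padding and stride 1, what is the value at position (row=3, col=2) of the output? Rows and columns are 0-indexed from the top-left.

0.35

The receptive field on the input at this output position is [-1.8 2.7 2.8 / 4 5.6 -1.3]. Elementwise product with the kernel and sum: -1.8·0.5 + 2.7·2 + 2.8·1 + 4·-0.5 + 5.6·-1 + -1.3·-0.5.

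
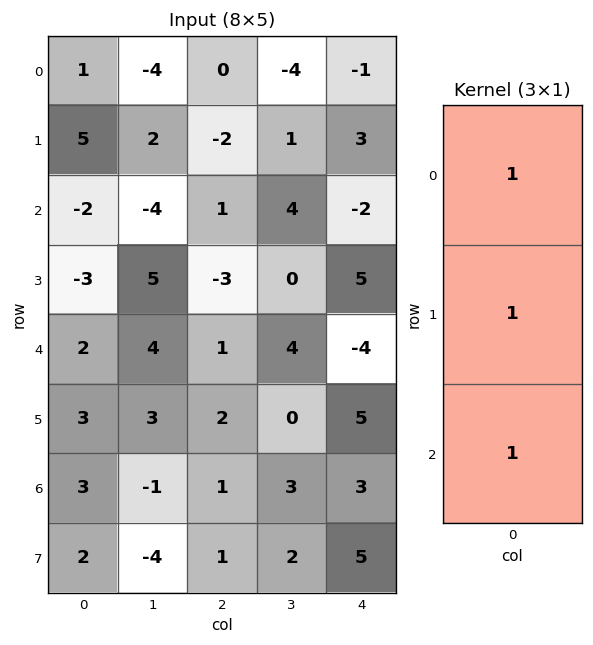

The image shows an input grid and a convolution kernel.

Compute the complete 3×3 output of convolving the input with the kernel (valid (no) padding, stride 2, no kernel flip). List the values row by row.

4 -1 0
-3 -1 -1
8 4 4

Output[0,0]: The receptive field on the input at this output position is [1 / 5 / -2]. Elementwise product with the kernel and sum: 1·1 + 5·1 + -2·1.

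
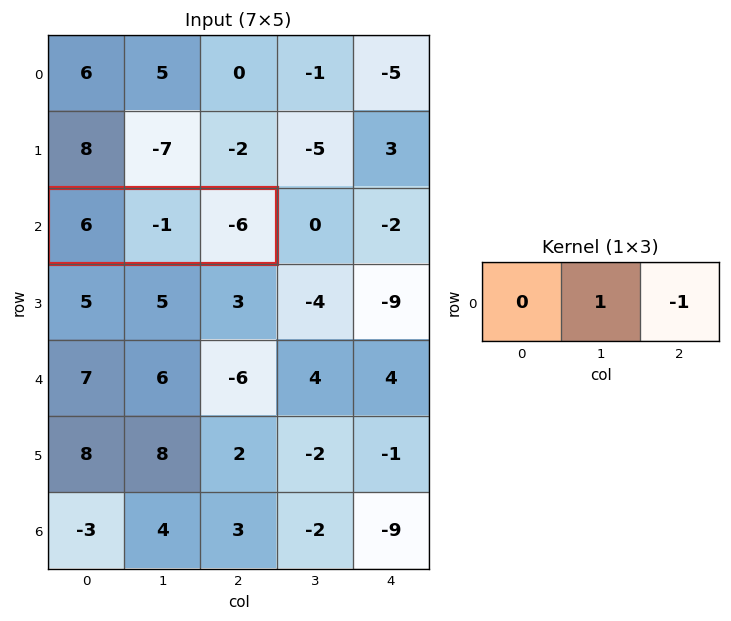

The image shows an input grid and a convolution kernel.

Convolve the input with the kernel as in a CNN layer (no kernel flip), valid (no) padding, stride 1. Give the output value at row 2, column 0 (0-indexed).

5

The receptive field on the input at this output position is [6 -1 -6]. Elementwise product with the kernel and sum: -1·1 + -6·-1.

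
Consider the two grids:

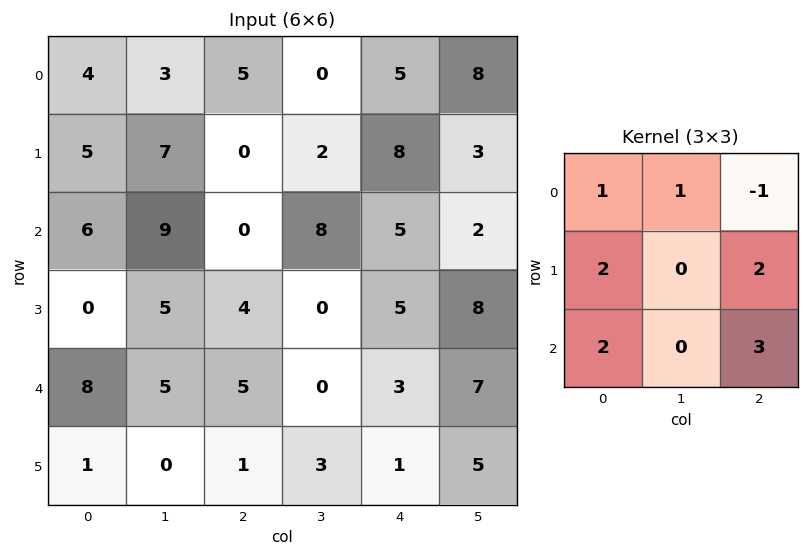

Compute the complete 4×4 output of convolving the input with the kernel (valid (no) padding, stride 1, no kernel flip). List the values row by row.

Output[0,0]: The receptive field on the input at this output position is [4 3 5 / 5 7 0 / 6 9 0]. Elementwise product with the kernel and sum: 4·1 + 3·1 + 5·-1 + 5·2 + 0·2 + 6·2 + 0·3.

24 68 31 29
36 49 27 51
54 21 40 48
32 28 20 32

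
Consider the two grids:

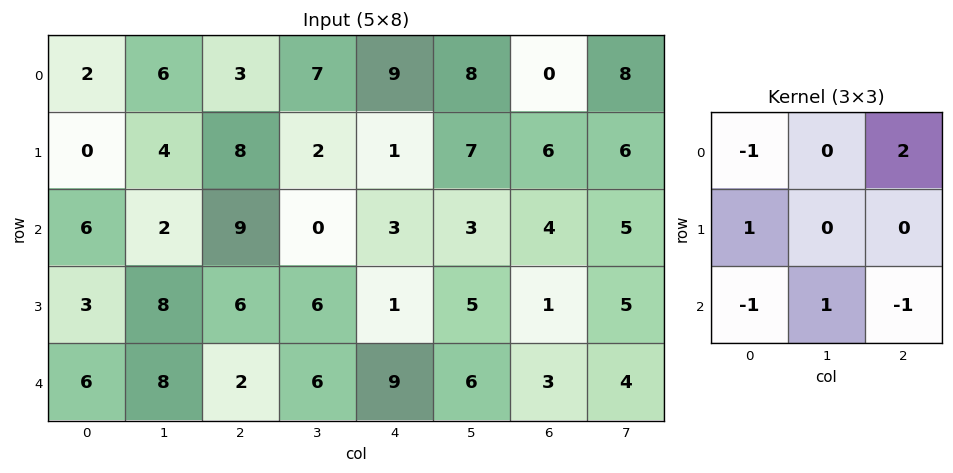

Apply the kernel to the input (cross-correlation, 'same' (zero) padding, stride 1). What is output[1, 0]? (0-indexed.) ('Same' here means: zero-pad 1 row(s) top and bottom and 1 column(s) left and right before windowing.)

16

The receptive field on the zero-padded input at this output position is [0 2 6 / 0 0 4 / 0 6 2]. Elementwise product with the kernel and sum: 0·-1 + 6·2 + 0·1 + 0·-1 + 6·1 + 2·-1.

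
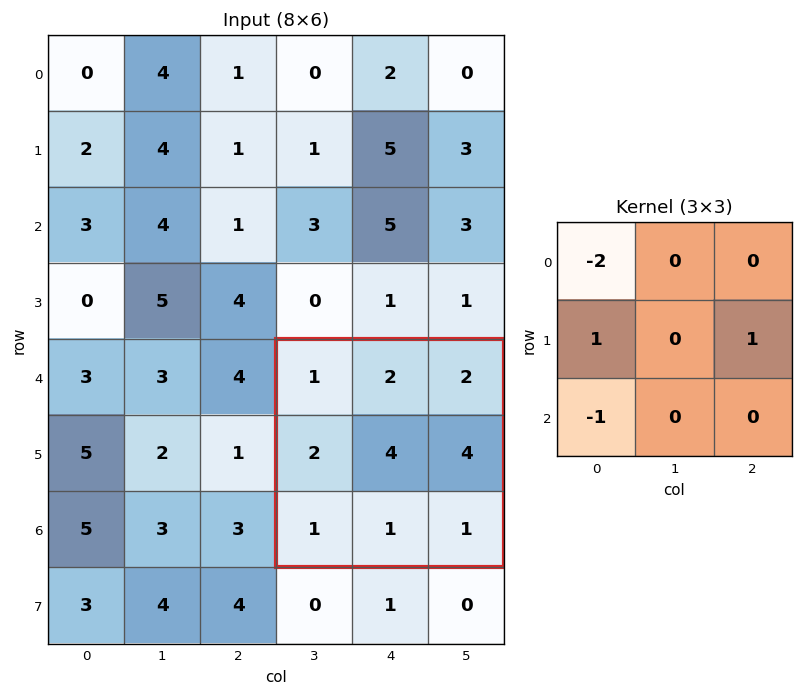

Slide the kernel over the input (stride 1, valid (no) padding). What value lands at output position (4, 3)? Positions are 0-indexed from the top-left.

The receptive field on the input at this output position is [1 2 2 / 2 4 4 / 1 1 1]. Elementwise product with the kernel and sum: 1·-2 + 2·1 + 4·1 + 1·-1.

3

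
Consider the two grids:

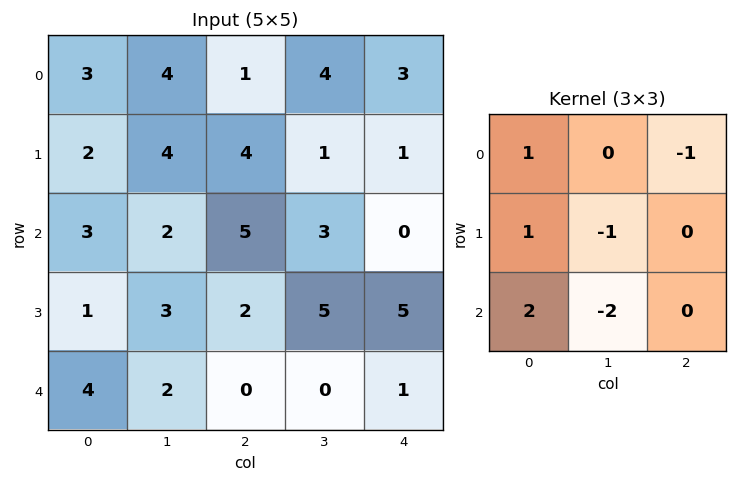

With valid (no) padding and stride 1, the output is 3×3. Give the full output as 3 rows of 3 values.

Output[0,0]: The receptive field on the input at this output position is [3 4 1 / 2 4 4 / 3 2 5]. Elementwise product with the kernel and sum: 3·1 + 1·-1 + 2·1 + 4·-1 + 3·2 + 2·-2.
Output[0,1]: The receptive field on the input at this output position is [4 1 4 / 4 4 1 / 2 5 3]. Elementwise product with the kernel and sum: 4·1 + 4·-1 + 4·1 + 4·-1 + 2·2 + 5·-2.

2 -6 5
-5 2 -1
0 4 2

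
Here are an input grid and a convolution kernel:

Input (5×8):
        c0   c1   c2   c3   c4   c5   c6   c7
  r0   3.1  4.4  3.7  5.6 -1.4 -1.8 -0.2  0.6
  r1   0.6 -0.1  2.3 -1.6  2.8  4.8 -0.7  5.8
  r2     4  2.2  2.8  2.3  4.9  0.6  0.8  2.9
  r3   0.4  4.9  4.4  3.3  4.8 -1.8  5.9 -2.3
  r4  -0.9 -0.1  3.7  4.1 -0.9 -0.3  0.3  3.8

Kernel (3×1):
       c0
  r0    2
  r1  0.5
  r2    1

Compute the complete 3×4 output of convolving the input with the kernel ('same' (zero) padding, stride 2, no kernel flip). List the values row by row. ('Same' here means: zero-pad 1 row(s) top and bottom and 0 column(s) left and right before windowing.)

Output[0,0]: The receptive field on the zero-padded input at this output position is [0 / 3.1 / 0.6]. Elementwise product with the kernel and sum: 0·2 + 3.1·0.5 + 0.6·1.
Output[0,1]: The receptive field on the zero-padded input at this output position is [0 / 3.7 / 2.3]. Elementwise product with the kernel and sum: 0·2 + 3.7·0.5 + 2.3·1.

2.15 4.15 2.1 -0.8
3.6 10.4 12.85 4.9
0.35 10.65 9.15 11.95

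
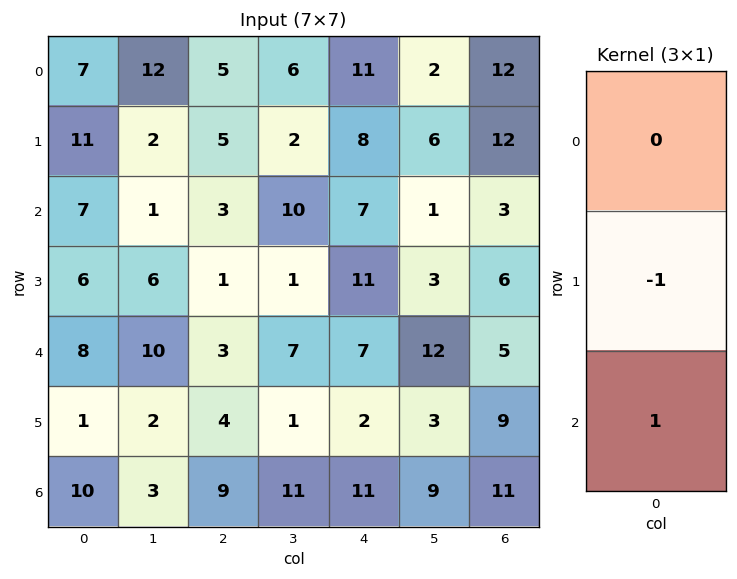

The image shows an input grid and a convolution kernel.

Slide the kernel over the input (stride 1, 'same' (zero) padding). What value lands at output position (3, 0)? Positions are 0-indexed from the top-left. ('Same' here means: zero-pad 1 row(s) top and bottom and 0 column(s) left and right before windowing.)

2

The receptive field on the zero-padded input at this output position is [7 / 6 / 8]. Elementwise product with the kernel and sum: 6·-1 + 8·1.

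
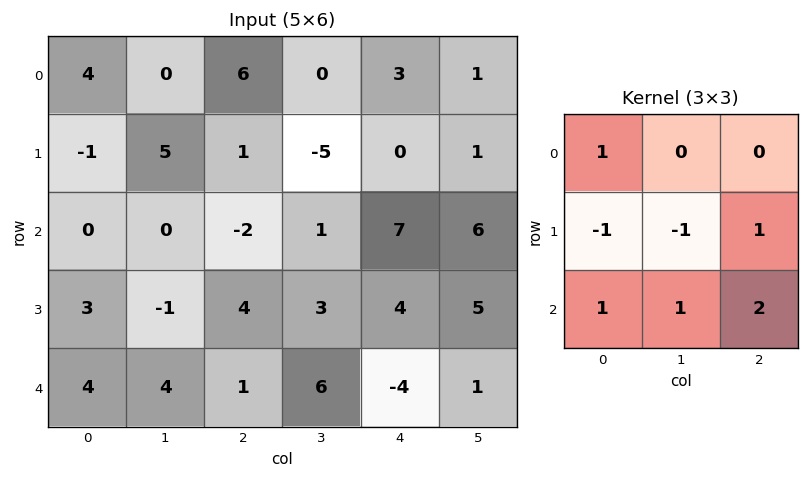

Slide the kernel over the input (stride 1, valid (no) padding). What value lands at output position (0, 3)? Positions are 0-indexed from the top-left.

26

The receptive field on the input at this output position is [0 3 1 / -5 0 1 / 1 7 6]. Elementwise product with the kernel and sum: 0·1 + -5·-1 + 0·-1 + 1·1 + 1·1 + 7·1 + 6·2.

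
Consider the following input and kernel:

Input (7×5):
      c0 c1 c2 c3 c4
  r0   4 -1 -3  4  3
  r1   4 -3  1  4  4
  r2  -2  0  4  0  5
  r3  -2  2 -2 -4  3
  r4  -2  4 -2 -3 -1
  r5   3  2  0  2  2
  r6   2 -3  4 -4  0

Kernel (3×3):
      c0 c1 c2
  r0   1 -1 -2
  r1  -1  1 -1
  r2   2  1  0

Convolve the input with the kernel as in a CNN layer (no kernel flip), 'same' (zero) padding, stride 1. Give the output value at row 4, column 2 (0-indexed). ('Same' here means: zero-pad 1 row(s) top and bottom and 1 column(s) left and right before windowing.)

13

The receptive field on the zero-padded input at this output position is [2 -2 -4 / 4 -2 -3 / 2 0 2]. Elementwise product with the kernel and sum: 2·1 + -2·-1 + -4·-2 + 4·-1 + -2·1 + -3·-1 + 2·2 + 0·1.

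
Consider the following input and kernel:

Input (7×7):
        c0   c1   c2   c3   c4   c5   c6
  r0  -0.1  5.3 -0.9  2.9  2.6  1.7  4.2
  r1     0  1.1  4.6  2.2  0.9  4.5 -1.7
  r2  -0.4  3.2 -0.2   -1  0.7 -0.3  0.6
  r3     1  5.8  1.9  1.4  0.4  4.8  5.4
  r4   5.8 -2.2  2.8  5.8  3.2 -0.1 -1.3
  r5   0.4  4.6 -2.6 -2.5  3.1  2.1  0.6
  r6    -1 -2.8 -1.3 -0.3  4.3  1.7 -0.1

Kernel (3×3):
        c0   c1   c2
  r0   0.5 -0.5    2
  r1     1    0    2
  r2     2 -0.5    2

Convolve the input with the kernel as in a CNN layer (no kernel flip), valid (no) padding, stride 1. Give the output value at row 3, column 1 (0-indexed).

19.65

The receptive field on the input at this output position is [5.8 1.9 1.4 / -2.2 2.8 5.8 / 4.6 -2.6 -2.5]. Elementwise product with the kernel and sum: 5.8·0.5 + 1.9·-0.5 + 1.4·2 + -2.2·1 + 5.8·2 + 4.6·2 + -2.6·-0.5 + -2.5·2.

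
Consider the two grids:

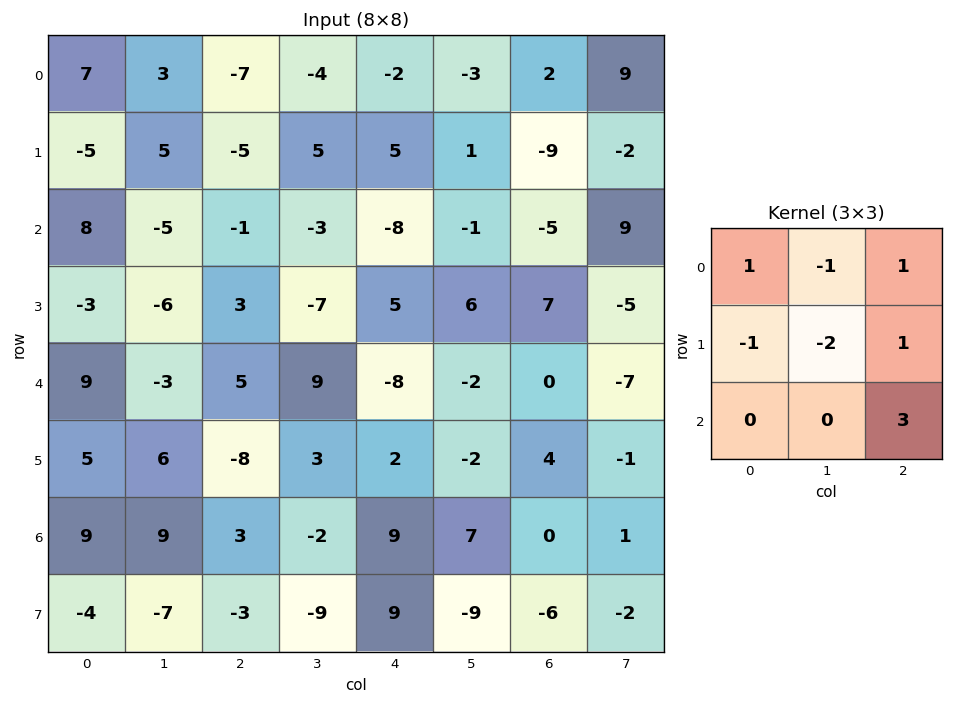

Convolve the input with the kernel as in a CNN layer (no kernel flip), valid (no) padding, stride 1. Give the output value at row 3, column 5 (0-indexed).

-14

The receptive field on the input at this output position is [6 7 -5 / -2 0 -7 / -2 4 -1]. Elementwise product with the kernel and sum: 6·1 + 7·-1 + -5·1 + -2·-1 + 0·-2 + -7·1 + -1·3.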